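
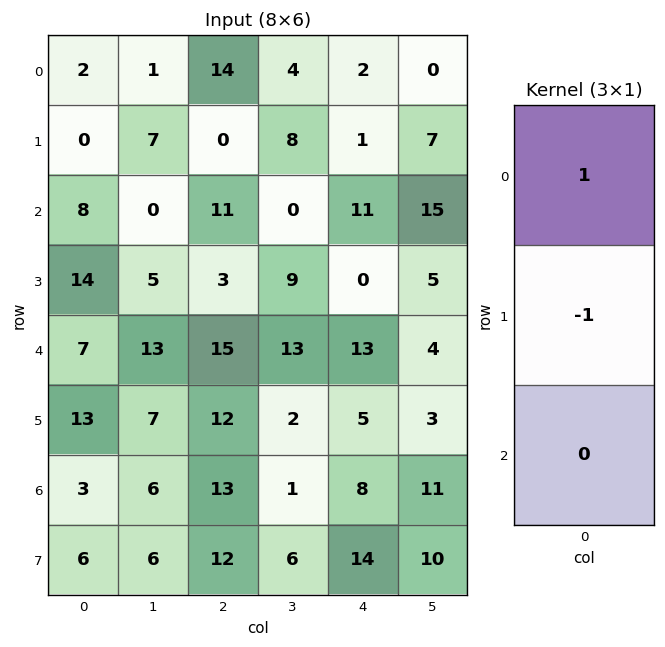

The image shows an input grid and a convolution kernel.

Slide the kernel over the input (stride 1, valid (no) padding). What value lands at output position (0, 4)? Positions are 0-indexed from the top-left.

1

The receptive field on the input at this output position is [2 / 1 / 11]. Elementwise product with the kernel and sum: 2·1 + 1·-1.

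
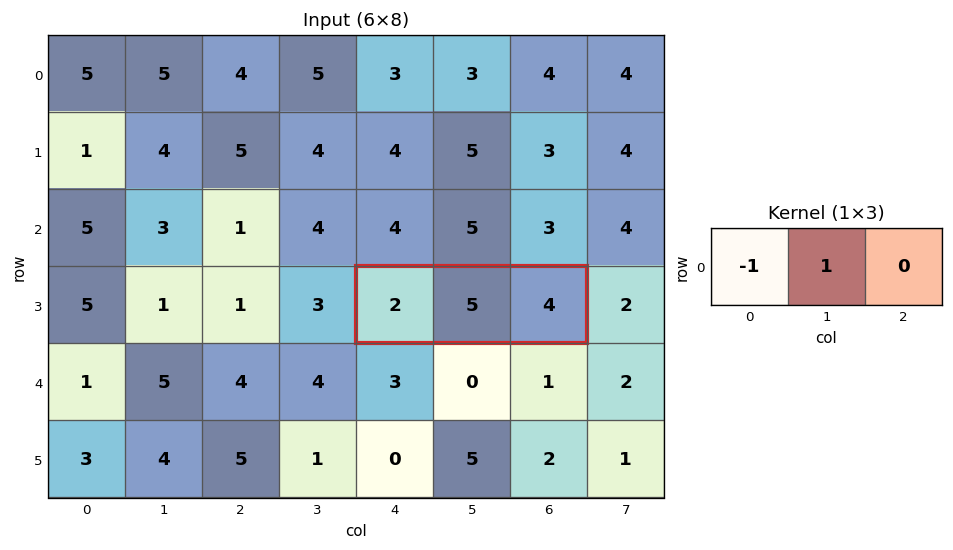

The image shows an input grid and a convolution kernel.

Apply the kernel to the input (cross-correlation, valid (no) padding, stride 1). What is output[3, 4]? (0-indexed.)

3

The receptive field on the input at this output position is [2 5 4]. Elementwise product with the kernel and sum: 2·-1 + 5·1.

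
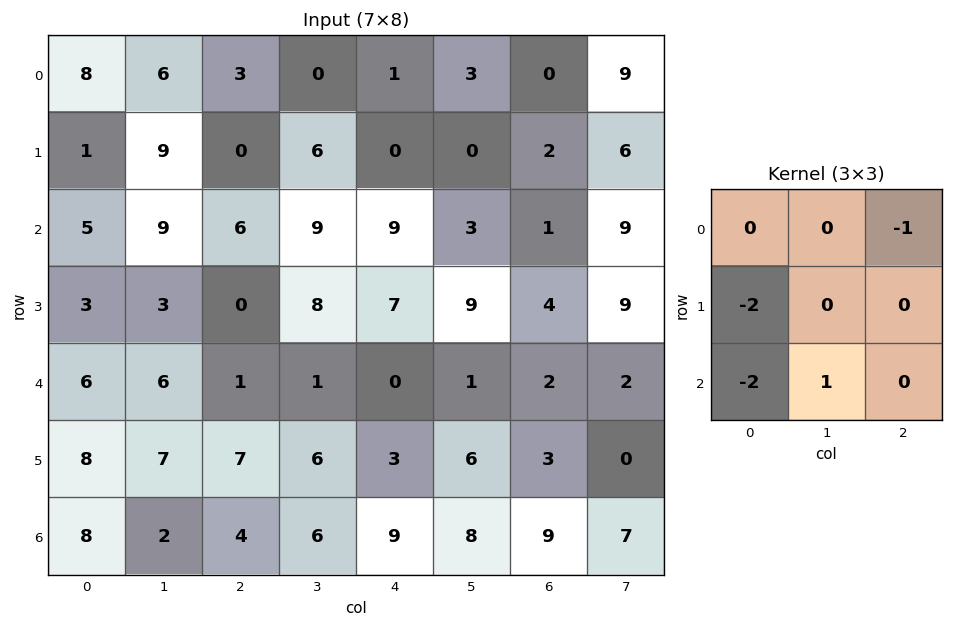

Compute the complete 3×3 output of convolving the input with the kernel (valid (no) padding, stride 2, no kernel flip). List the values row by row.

Output[0,0]: The receptive field on the input at this output position is [8 6 3 / 1 9 0 / 5 9 6]. Elementwise product with the kernel and sum: 3·-1 + 1·-2 + 5·-2 + 9·1.

-6 -4 -15
-18 -10 -14
-31 -16 -18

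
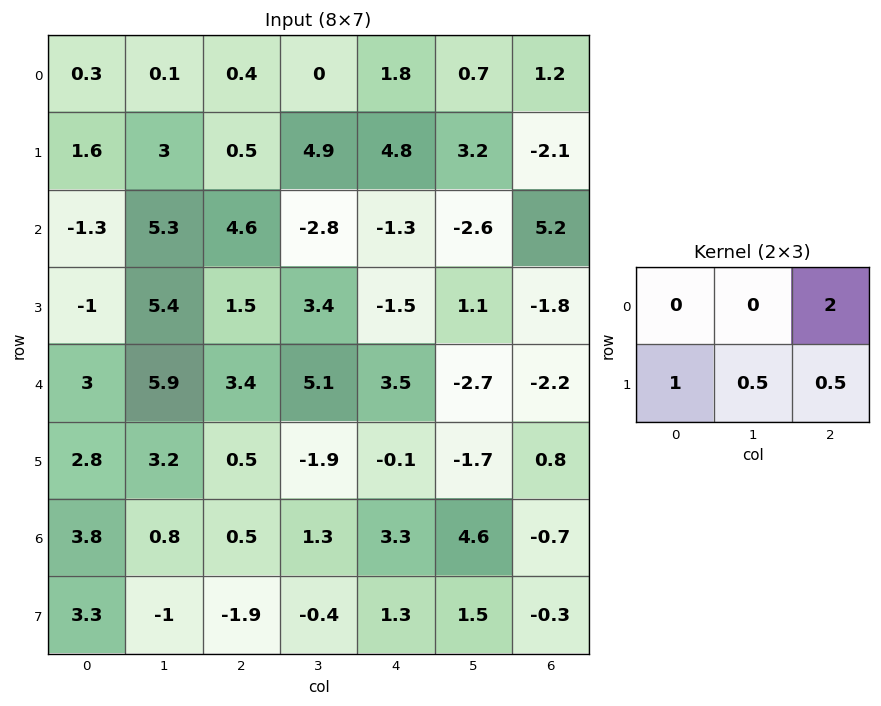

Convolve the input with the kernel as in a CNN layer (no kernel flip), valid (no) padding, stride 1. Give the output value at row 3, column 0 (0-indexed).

10.65

The receptive field on the input at this output position is [-1 5.4 1.5 / 3 5.9 3.4]. Elementwise product with the kernel and sum: 1.5·2 + 3·1 + 5.9·0.5 + 3.4·0.5.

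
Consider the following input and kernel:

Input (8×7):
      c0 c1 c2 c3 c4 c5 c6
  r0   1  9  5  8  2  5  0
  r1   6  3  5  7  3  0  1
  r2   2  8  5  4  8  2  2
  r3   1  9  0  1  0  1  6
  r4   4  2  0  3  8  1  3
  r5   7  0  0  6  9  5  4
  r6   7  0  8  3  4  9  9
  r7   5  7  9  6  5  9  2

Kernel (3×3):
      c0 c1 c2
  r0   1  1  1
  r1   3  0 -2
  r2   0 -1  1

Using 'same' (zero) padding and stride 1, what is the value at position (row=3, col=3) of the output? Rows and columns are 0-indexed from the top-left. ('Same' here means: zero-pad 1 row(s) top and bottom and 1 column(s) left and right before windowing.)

The receptive field on the zero-padded input at this output position is [5 4 8 / 0 1 0 / 0 3 8]. Elementwise product with the kernel and sum: 5·1 + 4·1 + 8·1 + 0·3 + 0·-2 + 3·-1 + 8·1.

22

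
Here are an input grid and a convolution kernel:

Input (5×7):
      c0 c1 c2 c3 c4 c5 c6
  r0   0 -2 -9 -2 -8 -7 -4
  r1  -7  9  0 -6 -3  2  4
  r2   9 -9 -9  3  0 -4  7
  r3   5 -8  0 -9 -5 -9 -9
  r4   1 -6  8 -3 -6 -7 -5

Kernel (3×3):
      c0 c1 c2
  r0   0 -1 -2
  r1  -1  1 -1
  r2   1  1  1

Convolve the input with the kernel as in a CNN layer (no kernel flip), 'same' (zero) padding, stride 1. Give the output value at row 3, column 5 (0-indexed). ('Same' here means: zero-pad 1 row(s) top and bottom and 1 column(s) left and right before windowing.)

-23

The receptive field on the zero-padded input at this output position is [0 -4 7 / -5 -9 -9 / -6 -7 -5]. Elementwise product with the kernel and sum: -4·-1 + 7·-2 + -5·-1 + -9·1 + -9·-1 + -6·1 + -7·1 + -5·1.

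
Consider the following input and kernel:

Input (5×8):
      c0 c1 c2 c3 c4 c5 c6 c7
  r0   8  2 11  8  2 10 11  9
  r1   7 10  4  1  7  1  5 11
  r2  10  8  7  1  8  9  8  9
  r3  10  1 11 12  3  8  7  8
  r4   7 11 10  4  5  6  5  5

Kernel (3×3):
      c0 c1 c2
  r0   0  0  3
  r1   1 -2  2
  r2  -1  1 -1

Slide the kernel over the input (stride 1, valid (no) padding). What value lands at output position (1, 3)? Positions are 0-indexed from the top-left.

-11

The receptive field on the input at this output position is [1 7 1 / 1 8 9 / 12 3 8]. Elementwise product with the kernel and sum: 1·3 + 1·1 + 8·-2 + 9·2 + 12·-1 + 3·1 + 8·-1.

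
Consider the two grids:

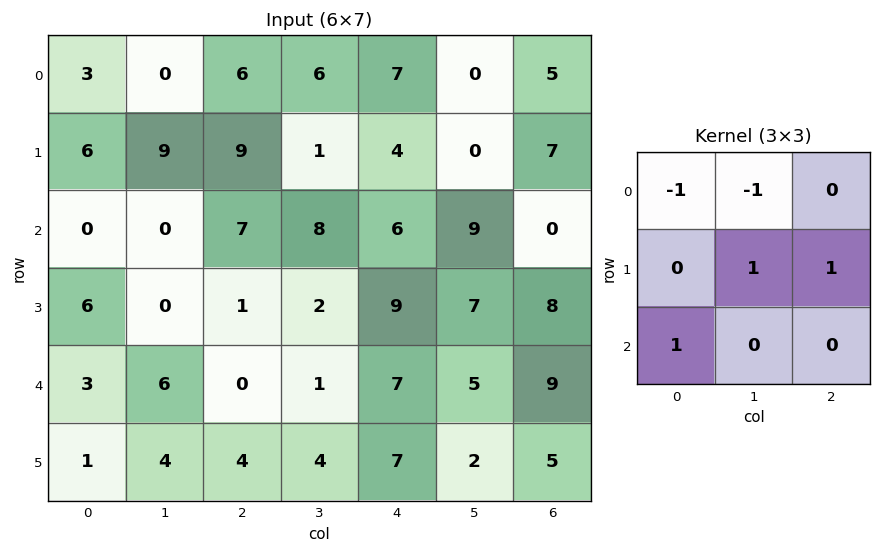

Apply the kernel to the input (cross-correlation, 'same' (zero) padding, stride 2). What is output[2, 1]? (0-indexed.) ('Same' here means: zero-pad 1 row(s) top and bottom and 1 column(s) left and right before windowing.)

4

The receptive field on the zero-padded input at this output position is [0 1 2 / 6 0 1 / 4 4 4]. Elementwise product with the kernel and sum: 0·-1 + 1·-1 + 0·1 + 1·1 + 4·1.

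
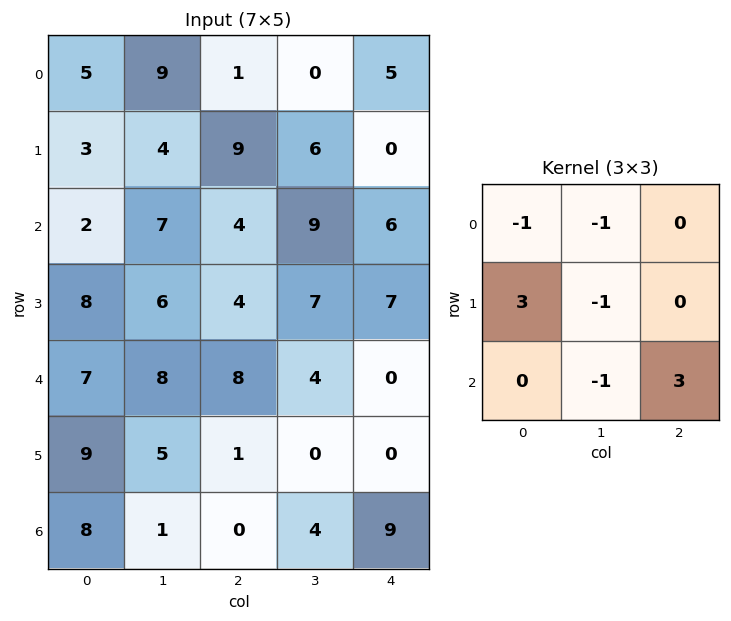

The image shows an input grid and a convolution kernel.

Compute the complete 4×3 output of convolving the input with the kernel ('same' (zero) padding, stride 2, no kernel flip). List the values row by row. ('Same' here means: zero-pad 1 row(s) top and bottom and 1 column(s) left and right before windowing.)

Output[0,0]: The receptive field on the zero-padded input at this output position is [0 0 0 / 0 5 9 / 0 3 4]. Elementwise product with the kernel and sum: 0·-1 + 0·-1 + 0·3 + 5·-1 + 3·-1 + 4·3.
Output[0,1]: The receptive field on the zero-padded input at this output position is [0 0 0 / 9 1 0 / 4 9 6]. Elementwise product with the kernel and sum: 0·-1 + 0·-1 + 9·3 + 1·-1 + 9·-1 + 6·3.

4 35 -5
5 21 8
-9 5 -2
-17 -3 3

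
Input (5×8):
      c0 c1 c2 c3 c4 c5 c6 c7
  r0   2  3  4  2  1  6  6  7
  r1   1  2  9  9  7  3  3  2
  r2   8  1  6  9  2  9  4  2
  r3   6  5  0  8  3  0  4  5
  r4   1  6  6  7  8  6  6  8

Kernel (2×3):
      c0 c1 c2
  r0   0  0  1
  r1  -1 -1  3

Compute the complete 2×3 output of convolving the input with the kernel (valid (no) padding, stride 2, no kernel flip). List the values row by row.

28 4 5
-5 3 13

Output[0,0]: The receptive field on the input at this output position is [2 3 4 / 1 2 9]. Elementwise product with the kernel and sum: 4·1 + 1·-1 + 2·-1 + 9·3.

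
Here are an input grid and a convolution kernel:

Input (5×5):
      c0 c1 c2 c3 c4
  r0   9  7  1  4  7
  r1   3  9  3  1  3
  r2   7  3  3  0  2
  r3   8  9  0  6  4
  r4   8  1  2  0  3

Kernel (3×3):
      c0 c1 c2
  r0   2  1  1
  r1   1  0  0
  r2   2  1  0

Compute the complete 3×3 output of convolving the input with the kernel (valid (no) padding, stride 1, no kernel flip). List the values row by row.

Output[0,0]: The receptive field on the input at this output position is [9 7 1 / 3 9 3 / 7 3 3]. Elementwise product with the kernel and sum: 9·2 + 7·1 + 1·1 + 3·1 + 7·2 + 3·1.
Output[0,1]: The receptive field on the input at this output position is [7 1 4 / 9 3 1 / 3 3 0]. Elementwise product with the kernel and sum: 7·2 + 1·1 + 4·1 + 9·1 + 3·2 + 3·1.

46 37 22
50 43 19
45 22 12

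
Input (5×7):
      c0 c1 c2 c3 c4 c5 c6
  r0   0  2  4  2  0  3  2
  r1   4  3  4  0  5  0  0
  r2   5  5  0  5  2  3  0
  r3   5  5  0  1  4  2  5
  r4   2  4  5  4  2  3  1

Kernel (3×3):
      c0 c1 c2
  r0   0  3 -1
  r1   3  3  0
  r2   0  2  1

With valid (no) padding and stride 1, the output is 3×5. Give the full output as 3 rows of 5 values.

33 36 30 19 28
45 28 16 46 24
58 24 26 25 34

Output[0,0]: The receptive field on the input at this output position is [0 2 4 / 4 3 4 / 5 5 0]. Elementwise product with the kernel and sum: 2·3 + 4·-1 + 4·3 + 3·3 + 5·2 + 0·1.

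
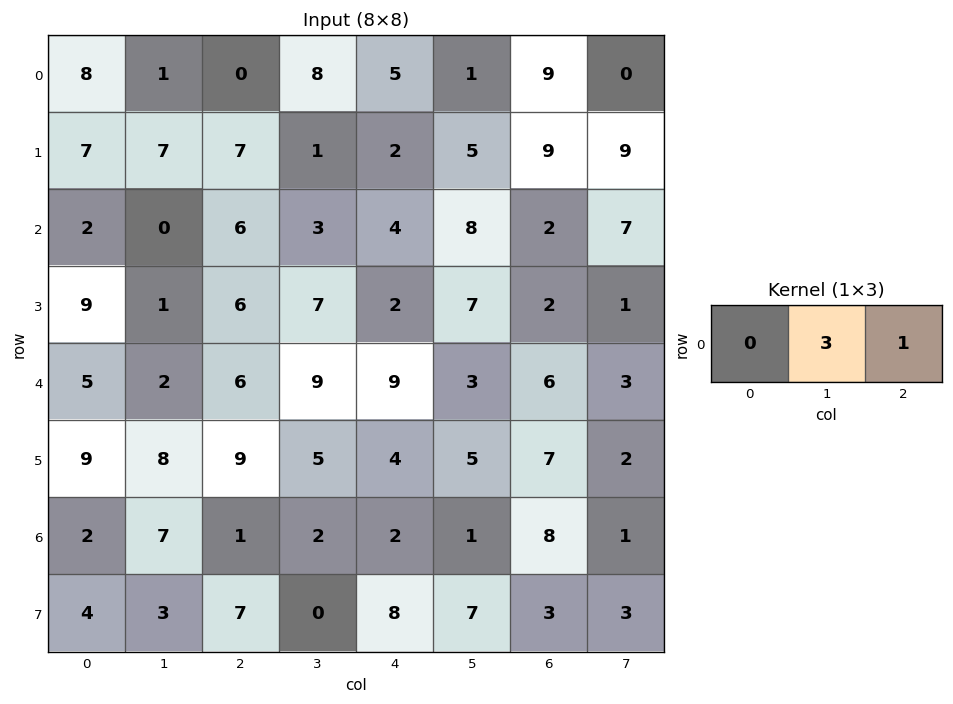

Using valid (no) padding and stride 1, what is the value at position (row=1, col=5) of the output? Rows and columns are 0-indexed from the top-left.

The receptive field on the input at this output position is [5 9 9]. Elementwise product with the kernel and sum: 9·3 + 9·1.

36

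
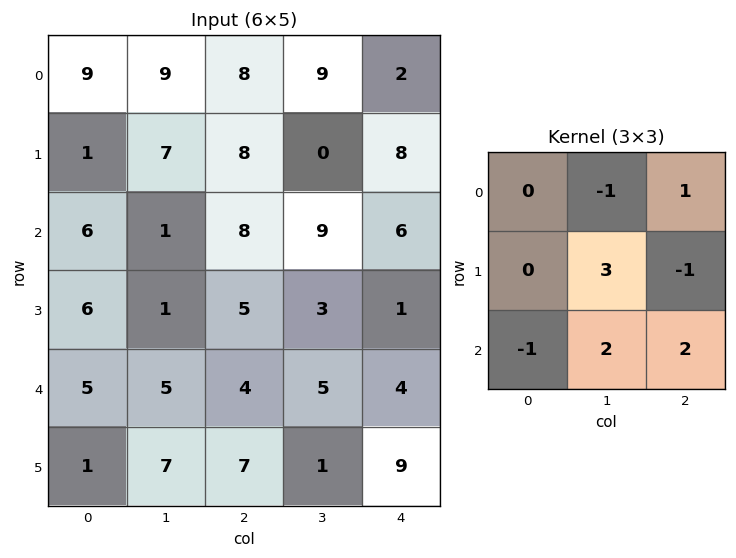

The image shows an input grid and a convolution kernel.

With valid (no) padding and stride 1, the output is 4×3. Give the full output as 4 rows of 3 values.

24 58 7
2 22 32
18 26 19
42 14 22

Output[0,0]: The receptive field on the input at this output position is [9 9 8 / 1 7 8 / 6 1 8]. Elementwise product with the kernel and sum: 9·-1 + 8·1 + 7·3 + 8·-1 + 6·-1 + 1·2 + 8·2.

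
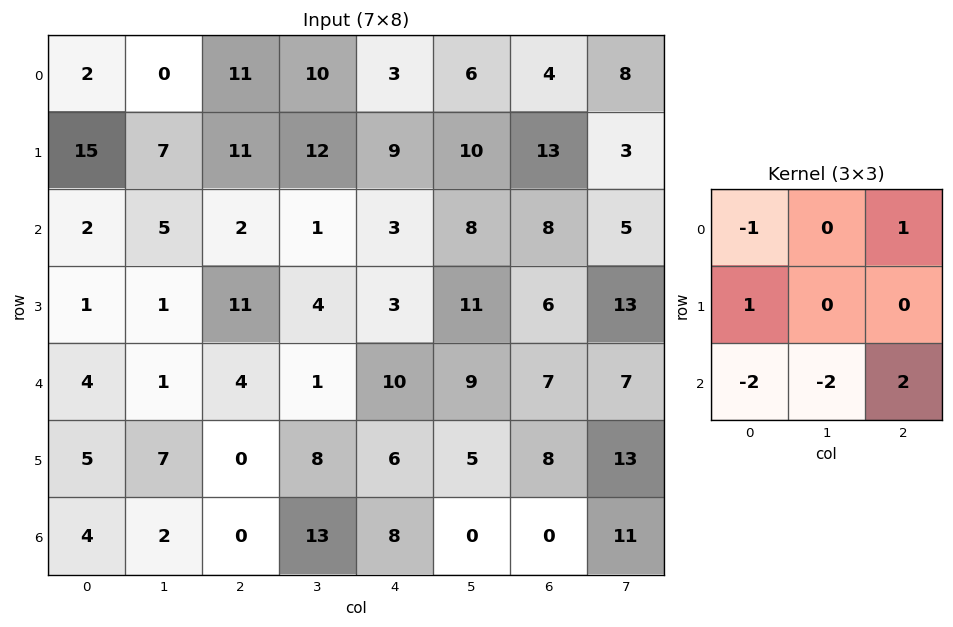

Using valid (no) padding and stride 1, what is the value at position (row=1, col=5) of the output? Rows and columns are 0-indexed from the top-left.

-7

The receptive field on the input at this output position is [10 13 3 / 8 8 5 / 11 6 13]. Elementwise product with the kernel and sum: 10·-1 + 3·1 + 8·1 + 11·-2 + 6·-2 + 13·2.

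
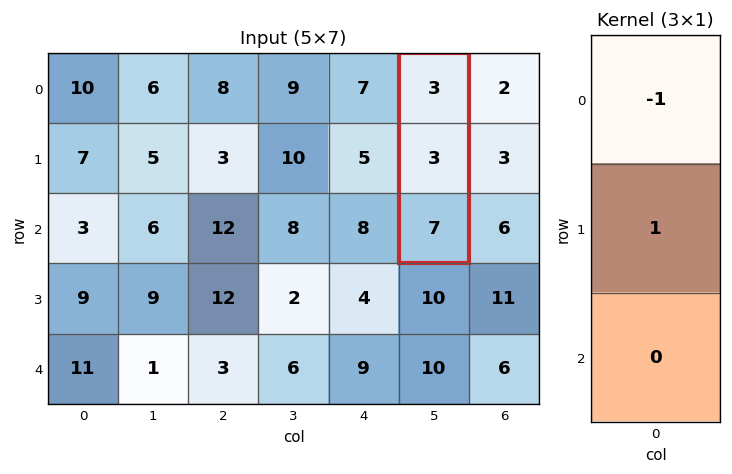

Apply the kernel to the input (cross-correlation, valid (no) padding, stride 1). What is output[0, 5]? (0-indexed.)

0

The receptive field on the input at this output position is [3 / 3 / 7]. Elementwise product with the kernel and sum: 3·-1 + 3·1.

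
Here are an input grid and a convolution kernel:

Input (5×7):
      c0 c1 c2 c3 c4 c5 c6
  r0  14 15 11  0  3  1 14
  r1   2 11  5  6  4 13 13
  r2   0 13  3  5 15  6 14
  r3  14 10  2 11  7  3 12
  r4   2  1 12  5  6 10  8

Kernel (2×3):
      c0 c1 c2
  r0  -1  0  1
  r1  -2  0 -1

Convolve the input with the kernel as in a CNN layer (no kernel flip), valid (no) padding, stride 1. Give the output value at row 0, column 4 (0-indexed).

-10

The receptive field on the input at this output position is [3 1 14 / 4 13 13]. Elementwise product with the kernel and sum: 3·-1 + 14·1 + 4·-2 + 13·-1.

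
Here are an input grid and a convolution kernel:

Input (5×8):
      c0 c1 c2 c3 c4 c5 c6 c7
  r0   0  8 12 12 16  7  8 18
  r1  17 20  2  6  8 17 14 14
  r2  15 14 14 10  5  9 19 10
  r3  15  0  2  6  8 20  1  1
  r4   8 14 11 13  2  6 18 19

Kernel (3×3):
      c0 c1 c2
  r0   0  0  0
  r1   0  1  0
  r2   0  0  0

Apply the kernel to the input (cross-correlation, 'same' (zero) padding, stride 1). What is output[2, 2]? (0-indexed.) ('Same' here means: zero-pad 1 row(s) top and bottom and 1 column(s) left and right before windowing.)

The receptive field on the zero-padded input at this output position is [20 2 6 / 14 14 10 / 0 2 6]. Elementwise product with the kernel and sum: 14·1.

14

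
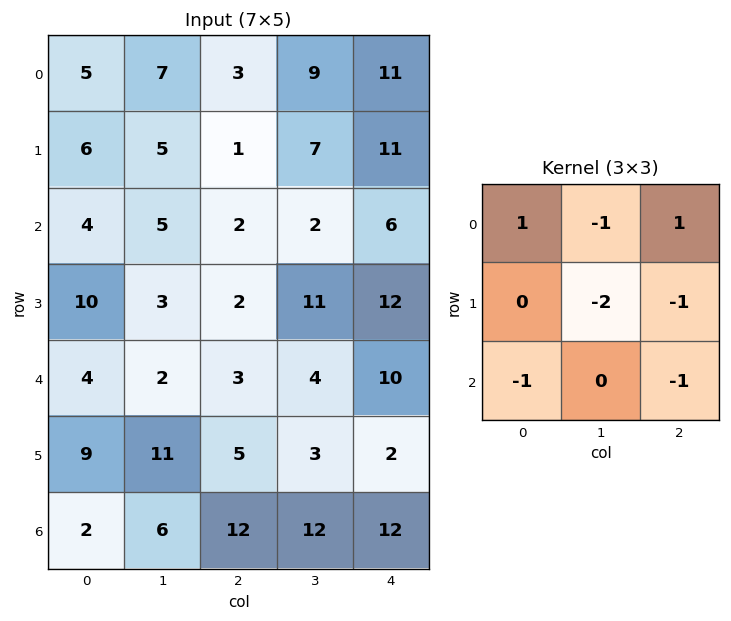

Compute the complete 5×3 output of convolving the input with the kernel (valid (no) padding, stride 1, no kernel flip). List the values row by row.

Output[0,0]: The receptive field on the input at this output position is [5 7 3 / 6 5 1 / 4 5 2]. Elementwise product with the kernel and sum: 5·1 + 7·-1 + 3·1 + 5·-2 + 1·-1 + 4·-1 + 2·-1.

-16 -3 -28
-22 -9 -19
-14 -16 -41
-12 -12 -22
-36 -28 -23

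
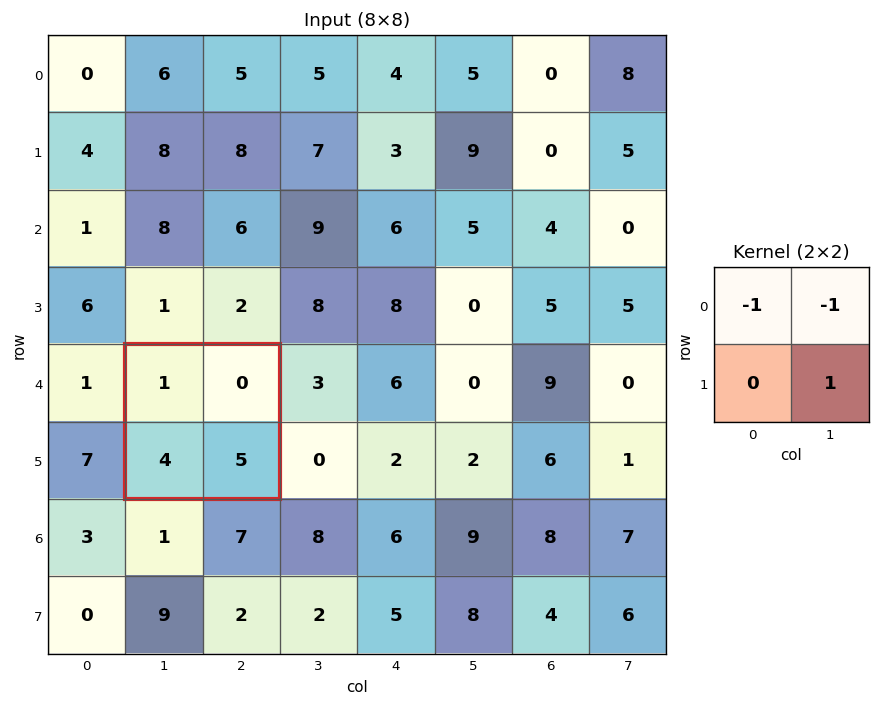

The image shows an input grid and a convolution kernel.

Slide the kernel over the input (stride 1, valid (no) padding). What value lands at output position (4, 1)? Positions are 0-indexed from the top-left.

4

The receptive field on the input at this output position is [1 0 / 4 5]. Elementwise product with the kernel and sum: 1·-1 + 0·-1 + 5·1.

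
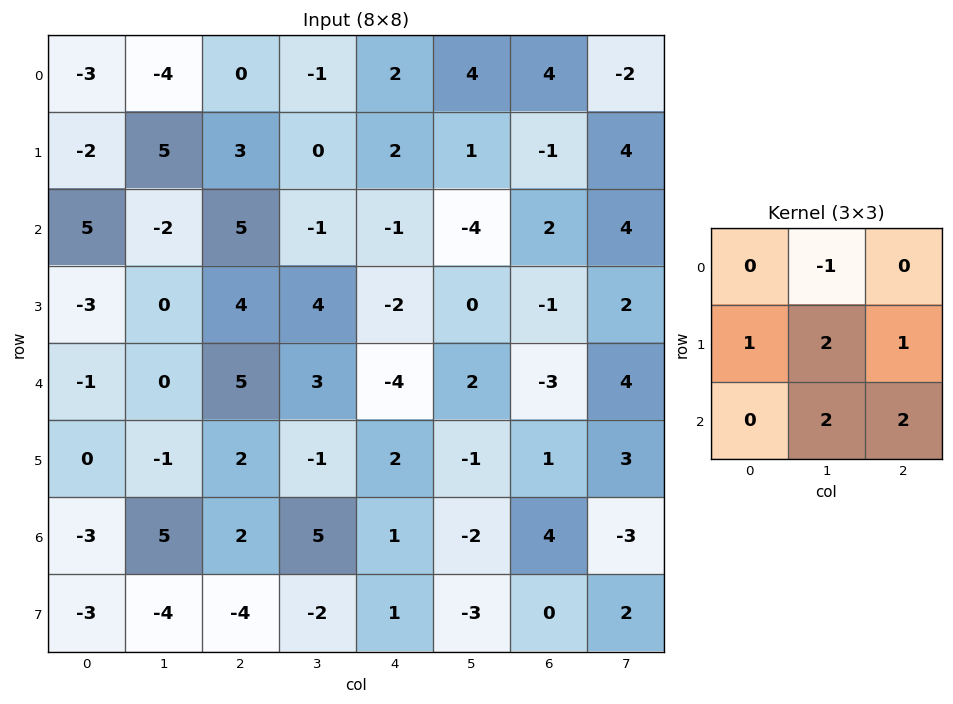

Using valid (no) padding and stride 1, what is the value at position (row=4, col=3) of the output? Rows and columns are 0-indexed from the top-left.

The receptive field on the input at this output position is [3 -4 2 / -1 2 -1 / 5 1 -2]. Elementwise product with the kernel and sum: -4·-1 + -1·1 + 2·2 + -1·1 + 1·2 + -2·2.

4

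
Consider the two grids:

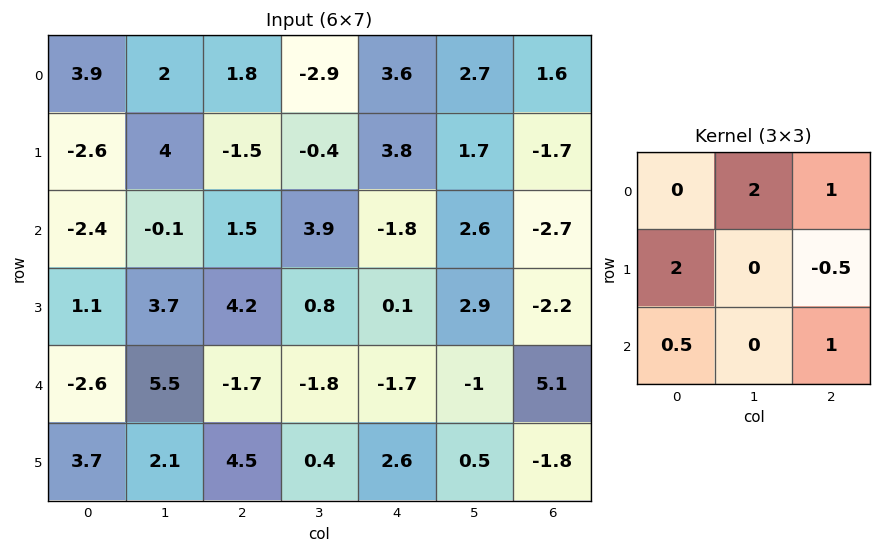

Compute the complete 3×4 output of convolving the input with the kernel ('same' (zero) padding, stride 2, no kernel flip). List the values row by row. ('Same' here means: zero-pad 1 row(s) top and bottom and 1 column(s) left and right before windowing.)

3 7.05 -5.65 6.25
2.55 -2.9 19.1 3.25
5.25 22.55 0.7 -6.15

Output[0,0]: The receptive field on the zero-padded input at this output position is [0 0 0 / 0 3.9 2 / 0 -2.6 4]. Elementwise product with the kernel and sum: 0·2 + 0·1 + 0·2 + 2·-0.5 + 0·0.5 + 4·1.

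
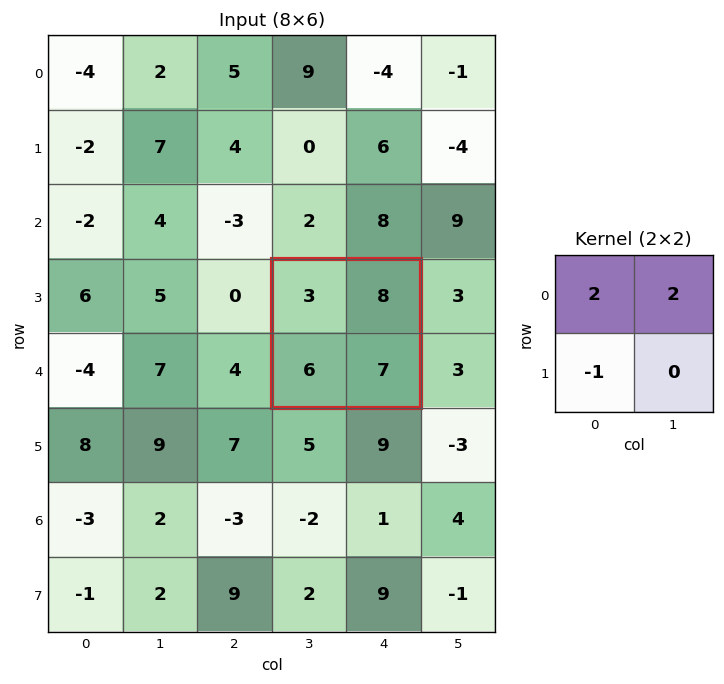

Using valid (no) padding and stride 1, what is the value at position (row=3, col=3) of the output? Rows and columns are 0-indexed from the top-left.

16

The receptive field on the input at this output position is [3 8 / 6 7]. Elementwise product with the kernel and sum: 3·2 + 8·2 + 6·-1.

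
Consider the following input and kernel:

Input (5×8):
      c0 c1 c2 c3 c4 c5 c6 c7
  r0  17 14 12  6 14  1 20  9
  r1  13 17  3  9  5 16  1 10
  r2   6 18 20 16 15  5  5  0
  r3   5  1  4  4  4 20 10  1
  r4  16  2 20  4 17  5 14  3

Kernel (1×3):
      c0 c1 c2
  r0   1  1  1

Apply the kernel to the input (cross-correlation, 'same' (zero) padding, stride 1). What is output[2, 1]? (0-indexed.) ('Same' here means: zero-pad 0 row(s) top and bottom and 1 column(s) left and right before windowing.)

44

The receptive field on the zero-padded input at this output position is [6 18 20]. Elementwise product with the kernel and sum: 6·1 + 18·1 + 20·1.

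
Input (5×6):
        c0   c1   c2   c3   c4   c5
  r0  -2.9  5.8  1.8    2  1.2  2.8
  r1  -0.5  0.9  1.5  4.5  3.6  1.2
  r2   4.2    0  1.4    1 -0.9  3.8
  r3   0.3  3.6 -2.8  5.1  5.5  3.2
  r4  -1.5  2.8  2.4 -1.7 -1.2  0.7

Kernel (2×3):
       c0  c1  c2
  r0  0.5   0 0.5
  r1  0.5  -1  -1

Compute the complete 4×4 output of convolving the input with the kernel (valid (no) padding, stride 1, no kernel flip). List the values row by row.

-3.2 -1.65 -5.85 -0.15
1.2 0.3 3.15 0.45
2.15 0 -11.75 -3.75
-7.2 5.05 5.45 3.8

Output[0,0]: The receptive field on the input at this output position is [-2.9 5.8 1.8 / -0.5 0.9 1.5]. Elementwise product with the kernel and sum: -2.9·0.5 + 1.8·0.5 + -0.5·0.5 + 0.9·-1 + 1.5·-1.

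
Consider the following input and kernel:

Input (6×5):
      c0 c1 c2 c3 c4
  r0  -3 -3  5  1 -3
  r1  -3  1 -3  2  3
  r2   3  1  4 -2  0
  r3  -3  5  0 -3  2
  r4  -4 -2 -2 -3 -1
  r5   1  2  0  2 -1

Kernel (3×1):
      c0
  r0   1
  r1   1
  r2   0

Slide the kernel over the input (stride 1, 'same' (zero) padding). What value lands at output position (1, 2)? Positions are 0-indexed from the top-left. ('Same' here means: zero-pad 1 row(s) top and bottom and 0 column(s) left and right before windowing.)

2

The receptive field on the zero-padded input at this output position is [5 / -3 / 4]. Elementwise product with the kernel and sum: 5·1 + -3·1.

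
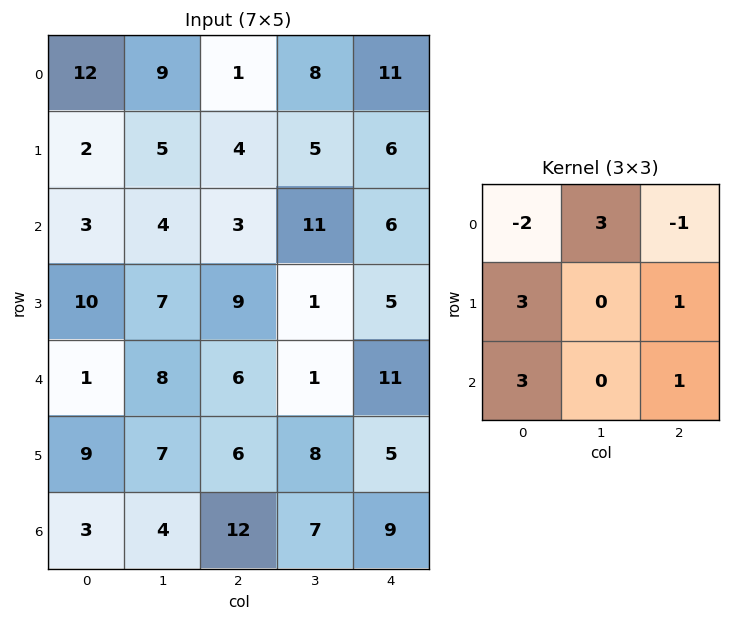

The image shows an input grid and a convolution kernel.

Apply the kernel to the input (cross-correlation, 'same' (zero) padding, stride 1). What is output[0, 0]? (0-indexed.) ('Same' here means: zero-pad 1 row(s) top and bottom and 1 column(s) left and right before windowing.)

14

The receptive field on the zero-padded input at this output position is [0 0 0 / 0 12 9 / 0 2 5]. Elementwise product with the kernel and sum: 0·-2 + 0·3 + 0·-1 + 0·3 + 9·1 + 0·3 + 5·1.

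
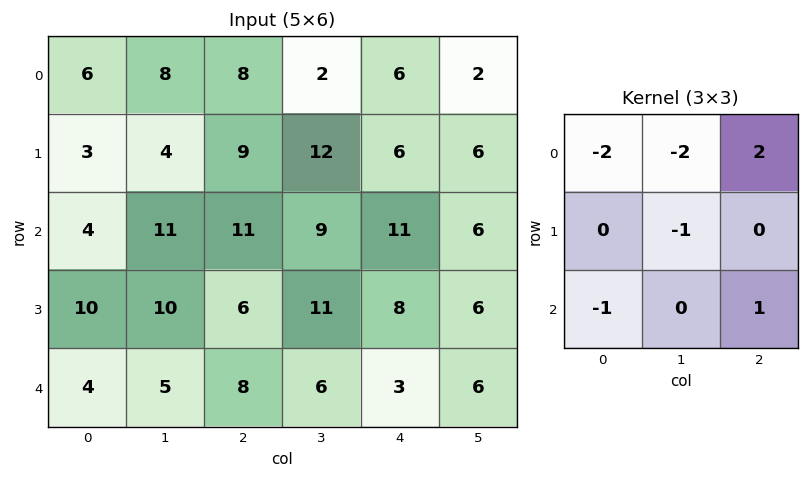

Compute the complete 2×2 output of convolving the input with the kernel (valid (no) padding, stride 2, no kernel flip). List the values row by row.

Output[0,0]: The receptive field on the input at this output position is [6 8 8 / 3 4 9 / 4 11 11]. Elementwise product with the kernel and sum: 6·-2 + 8·-2 + 8·2 + 4·-1 + 4·-1 + 11·1.
Output[0,1]: The receptive field on the input at this output position is [8 2 6 / 9 12 6 / 11 9 11]. Elementwise product with the kernel and sum: 8·-2 + 2·-2 + 6·2 + 12·-1 + 11·-1 + 11·1.

-9 -20
-14 -34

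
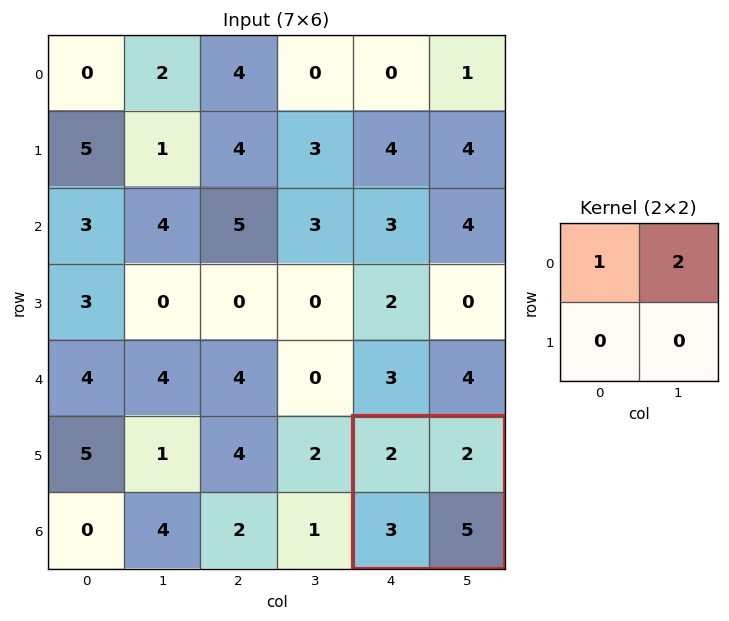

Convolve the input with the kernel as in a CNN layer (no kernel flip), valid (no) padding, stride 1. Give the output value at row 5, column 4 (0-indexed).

6

The receptive field on the input at this output position is [2 2 / 3 5]. Elementwise product with the kernel and sum: 2·1 + 2·2.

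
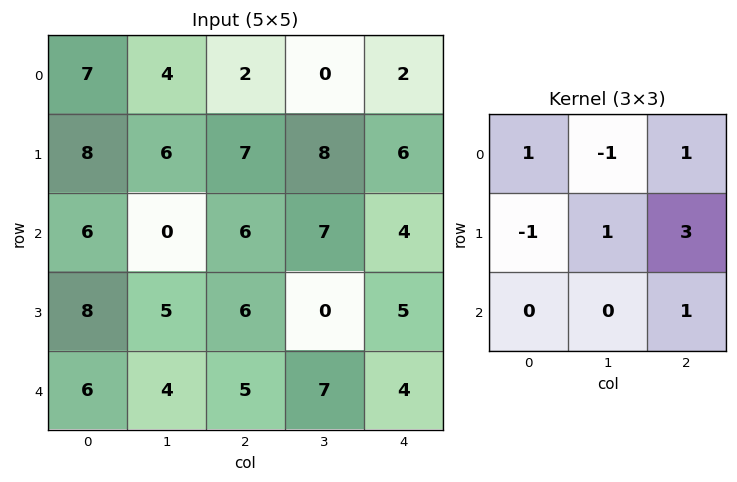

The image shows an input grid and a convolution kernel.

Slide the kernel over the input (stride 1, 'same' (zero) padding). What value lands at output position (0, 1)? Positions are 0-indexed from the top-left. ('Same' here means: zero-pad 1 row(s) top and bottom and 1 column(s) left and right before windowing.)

The receptive field on the zero-padded input at this output position is [0 0 0 / 7 4 2 / 8 6 7]. Elementwise product with the kernel and sum: 0·1 + 0·-1 + 0·1 + 7·-1 + 4·1 + 2·3 + 7·1.

10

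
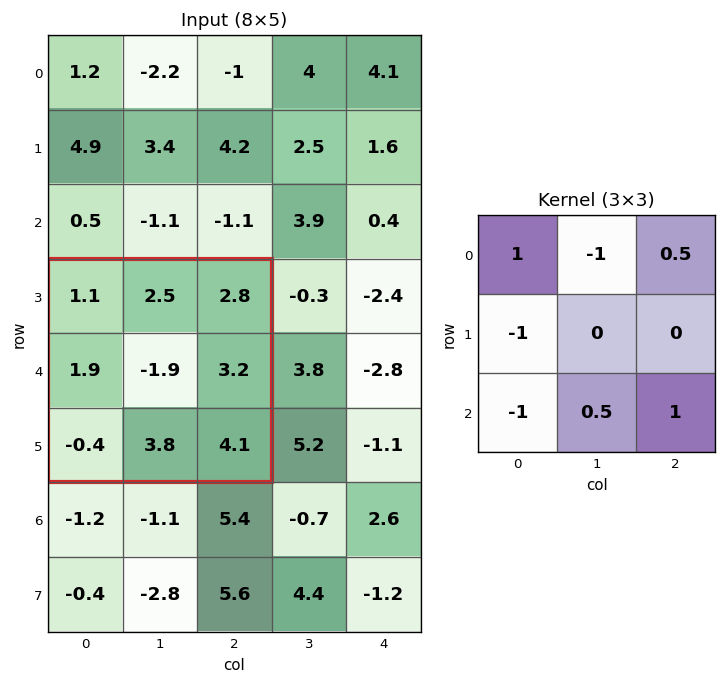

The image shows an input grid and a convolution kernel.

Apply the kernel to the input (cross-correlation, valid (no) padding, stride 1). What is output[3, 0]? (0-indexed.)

4.5

The receptive field on the input at this output position is [1.1 2.5 2.8 / 1.9 -1.9 3.2 / -0.4 3.8 4.1]. Elementwise product with the kernel and sum: 1.1·1 + 2.5·-1 + 2.8·0.5 + 1.9·-1 + -0.4·-1 + 3.8·0.5 + 4.1·1.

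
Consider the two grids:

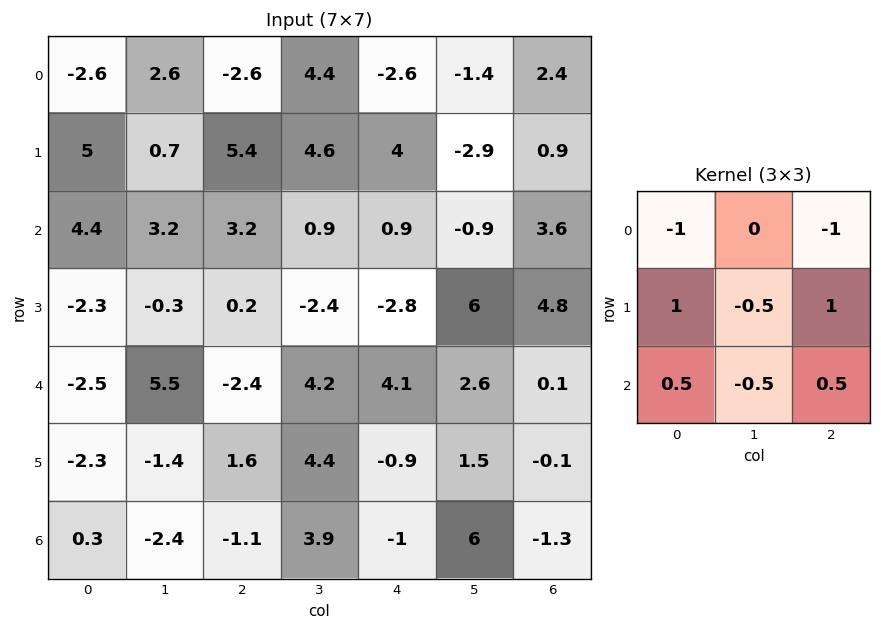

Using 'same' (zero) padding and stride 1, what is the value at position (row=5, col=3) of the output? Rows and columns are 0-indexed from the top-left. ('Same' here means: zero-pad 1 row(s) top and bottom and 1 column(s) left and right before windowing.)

-6.2

The receptive field on the zero-padded input at this output position is [-2.4 4.2 4.1 / 1.6 4.4 -0.9 / -1.1 3.9 -1]. Elementwise product with the kernel and sum: -2.4·-1 + 4.1·-1 + 1.6·1 + 4.4·-0.5 + -0.9·1 + -1.1·0.5 + 3.9·-0.5 + -1·0.5.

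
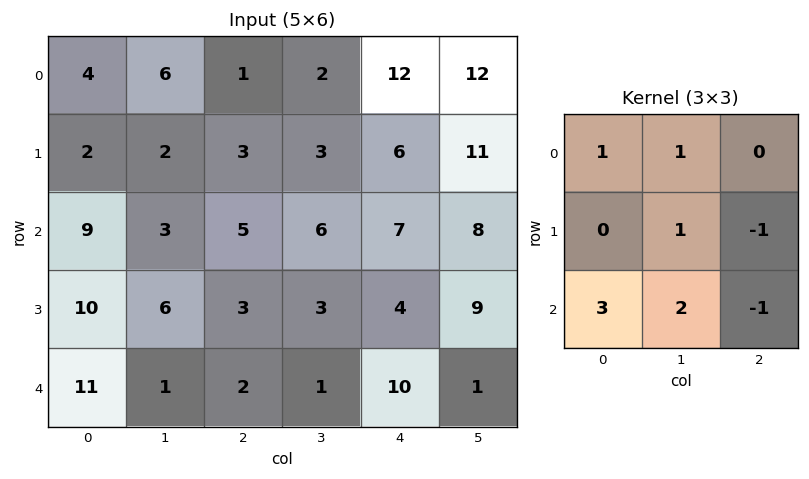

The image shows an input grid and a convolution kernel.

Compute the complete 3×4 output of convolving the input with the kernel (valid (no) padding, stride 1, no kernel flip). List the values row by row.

Output[0,0]: The receptive field on the input at this output position is [4 6 1 / 2 2 3 / 9 3 5]. Elementwise product with the kernel and sum: 4·1 + 6·1 + 2·1 + 3·-1 + 9·3 + 3·2 + 5·-1.

37 20 20 33
41 25 16 16
48 14 8 30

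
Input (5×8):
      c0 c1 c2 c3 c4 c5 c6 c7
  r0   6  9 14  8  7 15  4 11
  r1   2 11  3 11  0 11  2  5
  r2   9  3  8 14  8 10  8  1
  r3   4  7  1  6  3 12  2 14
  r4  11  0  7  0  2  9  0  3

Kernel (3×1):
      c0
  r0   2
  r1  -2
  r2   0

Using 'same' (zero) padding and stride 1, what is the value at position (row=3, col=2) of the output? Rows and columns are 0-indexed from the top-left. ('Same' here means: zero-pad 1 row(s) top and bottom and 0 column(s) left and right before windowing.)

The receptive field on the zero-padded input at this output position is [8 / 1 / 7]. Elementwise product with the kernel and sum: 8·2 + 1·-2.

14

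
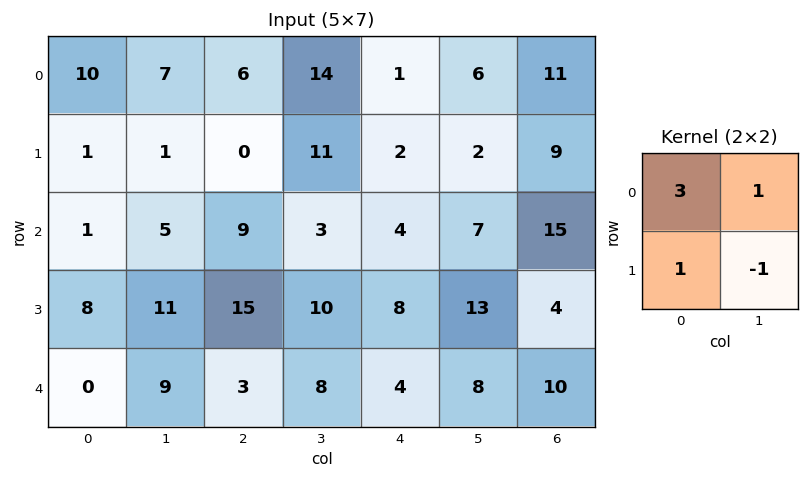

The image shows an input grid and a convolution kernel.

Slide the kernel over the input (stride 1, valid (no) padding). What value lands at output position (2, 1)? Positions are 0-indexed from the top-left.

The receptive field on the input at this output position is [5 9 / 11 15]. Elementwise product with the kernel and sum: 5·3 + 9·1 + 11·1 + 15·-1.

20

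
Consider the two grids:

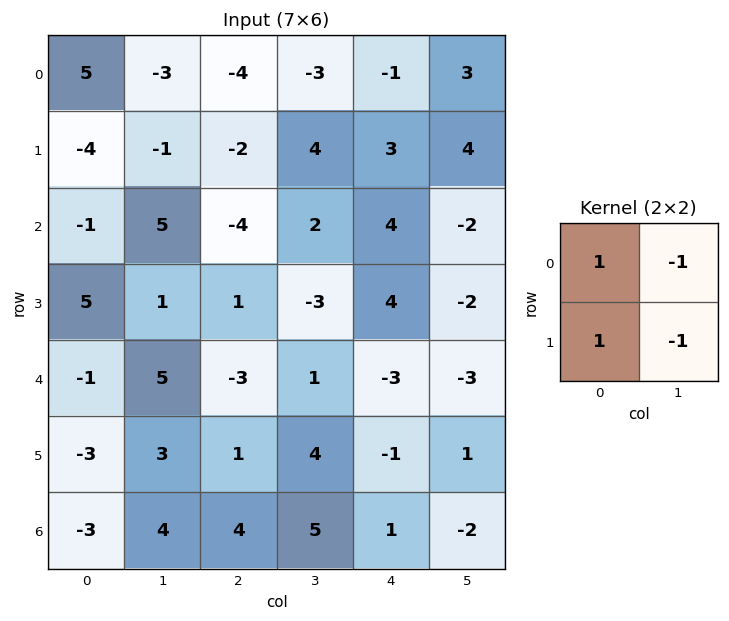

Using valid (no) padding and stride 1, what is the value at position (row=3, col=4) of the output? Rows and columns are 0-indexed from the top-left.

The receptive field on the input at this output position is [4 -2 / -3 -3]. Elementwise product with the kernel and sum: 4·1 + -2·-1 + -3·1 + -3·-1.

6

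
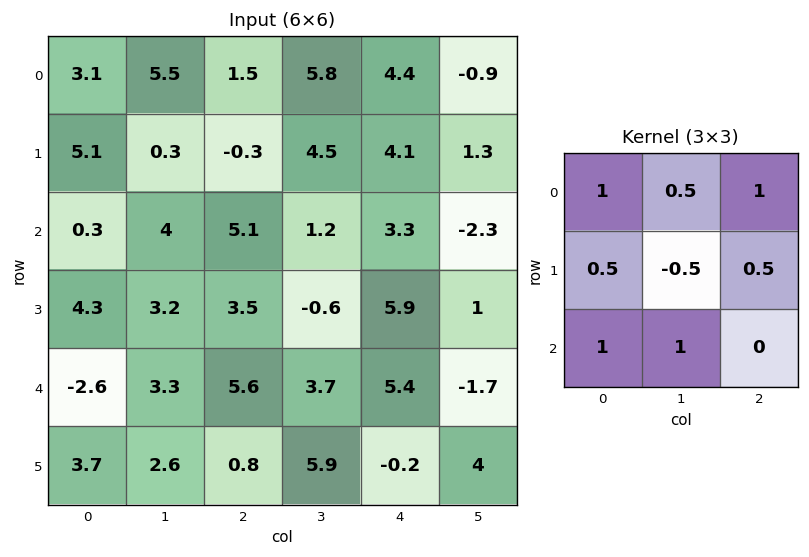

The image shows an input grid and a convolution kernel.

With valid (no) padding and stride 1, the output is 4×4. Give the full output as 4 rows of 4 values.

13.9 23.7 14.75 12.45
13.15 11.4 12.55 10.95
10.4 16.2 23.3 6.9
15.55 8.45 19.45 7.35

Output[0,0]: The receptive field on the input at this output position is [3.1 5.5 1.5 / 5.1 0.3 -0.3 / 0.3 4 5.1]. Elementwise product with the kernel and sum: 3.1·1 + 5.5·0.5 + 1.5·1 + 5.1·0.5 + 0.3·-0.5 + -0.3·0.5 + 0.3·1 + 4·1.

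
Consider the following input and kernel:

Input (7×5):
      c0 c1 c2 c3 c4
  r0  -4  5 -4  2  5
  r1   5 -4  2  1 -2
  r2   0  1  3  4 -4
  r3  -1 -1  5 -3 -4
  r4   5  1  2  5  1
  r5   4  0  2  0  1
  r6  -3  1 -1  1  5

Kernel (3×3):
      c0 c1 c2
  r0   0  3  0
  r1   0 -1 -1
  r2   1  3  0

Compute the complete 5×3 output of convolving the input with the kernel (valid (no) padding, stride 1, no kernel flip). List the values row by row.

Output[0,0]: The receptive field on the input at this output position is [-4 5 -4 / 5 -4 2 / 0 1 3]. Elementwise product with the kernel and sum: 5·3 + -4·-1 + 2·-1 + 0·1 + 1·3.

20 -5 22
-20 13 -1
7 14 36
-2 14 -13
1 2 16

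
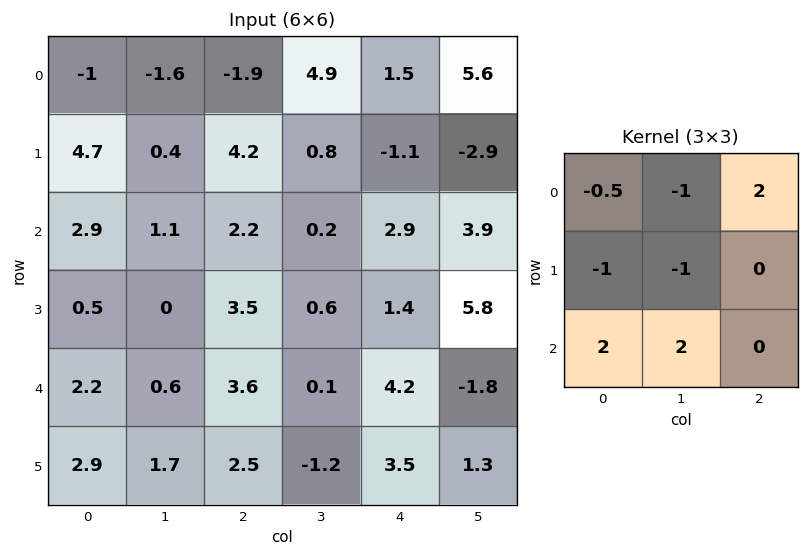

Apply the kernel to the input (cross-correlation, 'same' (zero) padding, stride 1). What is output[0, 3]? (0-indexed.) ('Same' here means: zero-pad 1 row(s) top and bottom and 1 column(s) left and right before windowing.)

7

The receptive field on the zero-padded input at this output position is [0 0 0 / -1.9 4.9 1.5 / 4.2 0.8 -1.1]. Elementwise product with the kernel and sum: 0·-0.5 + 0·-1 + 0·2 + -1.9·-1 + 4.9·-1 + 4.2·2 + 0.8·2.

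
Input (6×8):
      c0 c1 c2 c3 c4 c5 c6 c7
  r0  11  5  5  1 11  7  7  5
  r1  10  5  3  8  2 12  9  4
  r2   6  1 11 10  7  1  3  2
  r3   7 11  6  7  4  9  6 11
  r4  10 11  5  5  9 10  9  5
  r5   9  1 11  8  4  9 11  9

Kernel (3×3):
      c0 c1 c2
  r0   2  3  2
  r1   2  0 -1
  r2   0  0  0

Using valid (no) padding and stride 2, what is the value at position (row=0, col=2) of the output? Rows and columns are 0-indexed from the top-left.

The receptive field on the input at this output position is [11 7 7 / 2 12 9 / 7 1 3]. Elementwise product with the kernel and sum: 11·2 + 7·3 + 7·2 + 2·2 + 9·-1.

52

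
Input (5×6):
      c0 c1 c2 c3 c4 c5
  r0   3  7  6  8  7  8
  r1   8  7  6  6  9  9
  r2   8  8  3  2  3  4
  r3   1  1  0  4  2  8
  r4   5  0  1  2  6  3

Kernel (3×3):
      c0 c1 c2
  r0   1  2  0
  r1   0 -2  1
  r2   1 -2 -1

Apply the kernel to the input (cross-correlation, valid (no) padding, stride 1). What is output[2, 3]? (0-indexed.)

-1

The receptive field on the input at this output position is [2 3 4 / 4 2 8 / 2 6 3]. Elementwise product with the kernel and sum: 2·1 + 3·2 + 2·-2 + 8·1 + 2·1 + 6·-2 + 3·-1.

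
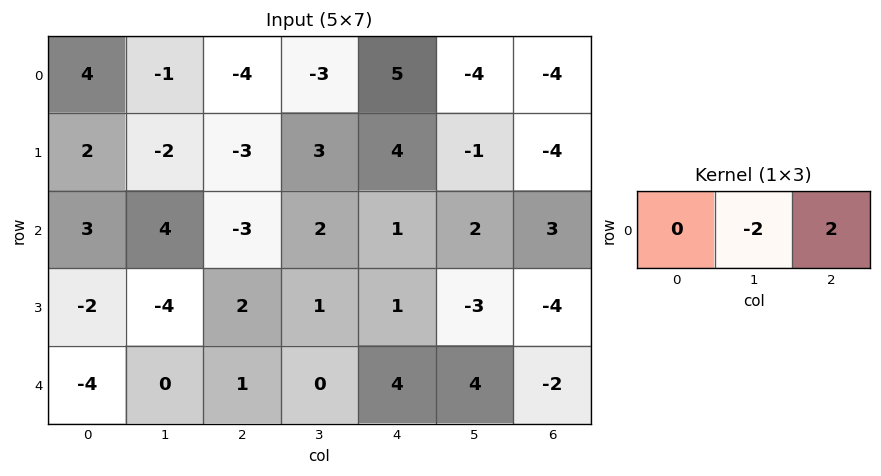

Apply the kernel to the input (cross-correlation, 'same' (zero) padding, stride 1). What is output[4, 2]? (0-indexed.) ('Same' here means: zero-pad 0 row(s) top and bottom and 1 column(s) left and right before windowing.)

-2

The receptive field on the zero-padded input at this output position is [0 1 0]. Elementwise product with the kernel and sum: 1·-2 + 0·2.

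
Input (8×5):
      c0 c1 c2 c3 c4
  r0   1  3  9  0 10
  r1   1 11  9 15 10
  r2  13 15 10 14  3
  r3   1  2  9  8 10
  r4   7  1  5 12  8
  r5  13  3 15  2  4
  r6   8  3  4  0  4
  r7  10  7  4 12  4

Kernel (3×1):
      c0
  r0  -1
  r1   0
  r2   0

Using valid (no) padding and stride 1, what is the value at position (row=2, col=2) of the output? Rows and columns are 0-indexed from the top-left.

The receptive field on the input at this output position is [10 / 9 / 5]. Elementwise product with the kernel and sum: 10·-1.

-10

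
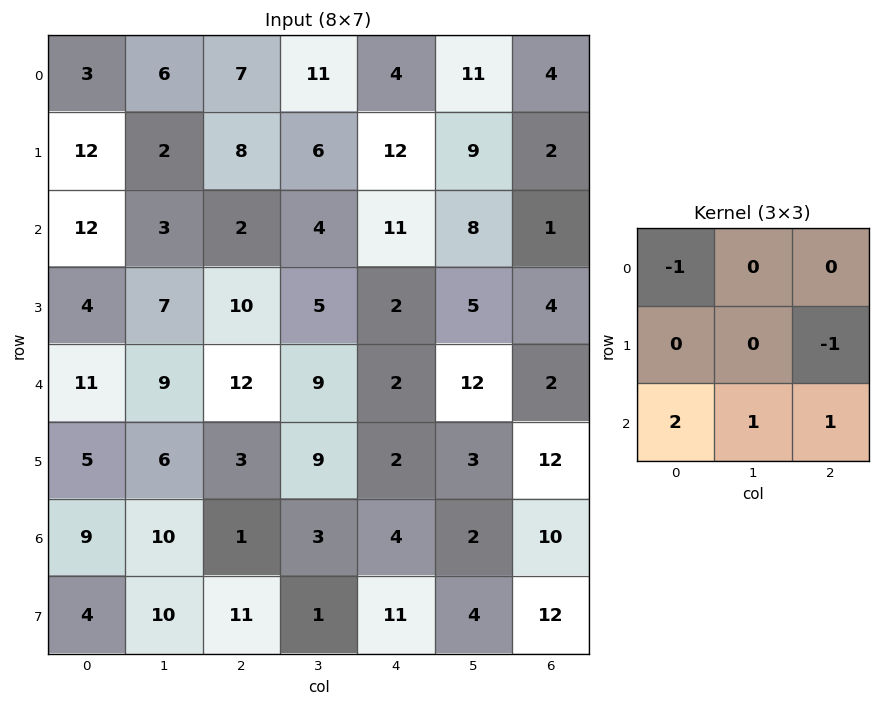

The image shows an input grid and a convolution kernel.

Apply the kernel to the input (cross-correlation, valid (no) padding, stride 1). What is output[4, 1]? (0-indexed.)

6

The receptive field on the input at this output position is [9 12 9 / 6 3 9 / 10 1 3]. Elementwise product with the kernel and sum: 9·-1 + 9·-1 + 10·2 + 1·1 + 3·1.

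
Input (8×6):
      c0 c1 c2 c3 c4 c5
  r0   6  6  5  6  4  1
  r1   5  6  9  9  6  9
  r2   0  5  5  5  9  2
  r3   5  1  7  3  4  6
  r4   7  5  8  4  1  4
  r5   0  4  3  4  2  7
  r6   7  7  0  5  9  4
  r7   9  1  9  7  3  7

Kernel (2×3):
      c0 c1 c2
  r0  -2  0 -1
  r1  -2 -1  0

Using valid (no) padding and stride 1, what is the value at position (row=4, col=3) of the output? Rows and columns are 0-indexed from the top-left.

The receptive field on the input at this output position is [4 1 4 / 4 2 7]. Elementwise product with the kernel and sum: 4·-2 + 4·-1 + 4·-2 + 2·-1.

-22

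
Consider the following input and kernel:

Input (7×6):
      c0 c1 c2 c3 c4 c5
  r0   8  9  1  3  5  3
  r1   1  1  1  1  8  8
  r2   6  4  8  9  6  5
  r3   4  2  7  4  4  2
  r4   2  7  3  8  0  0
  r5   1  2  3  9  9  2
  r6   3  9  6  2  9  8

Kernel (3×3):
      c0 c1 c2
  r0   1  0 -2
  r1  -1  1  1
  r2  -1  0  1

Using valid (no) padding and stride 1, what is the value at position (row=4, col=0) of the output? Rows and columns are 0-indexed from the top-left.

The receptive field on the input at this output position is [2 7 3 / 1 2 3 / 3 9 6]. Elementwise product with the kernel and sum: 2·1 + 3·-2 + 1·-1 + 2·1 + 3·1 + 3·-1 + 6·1.

3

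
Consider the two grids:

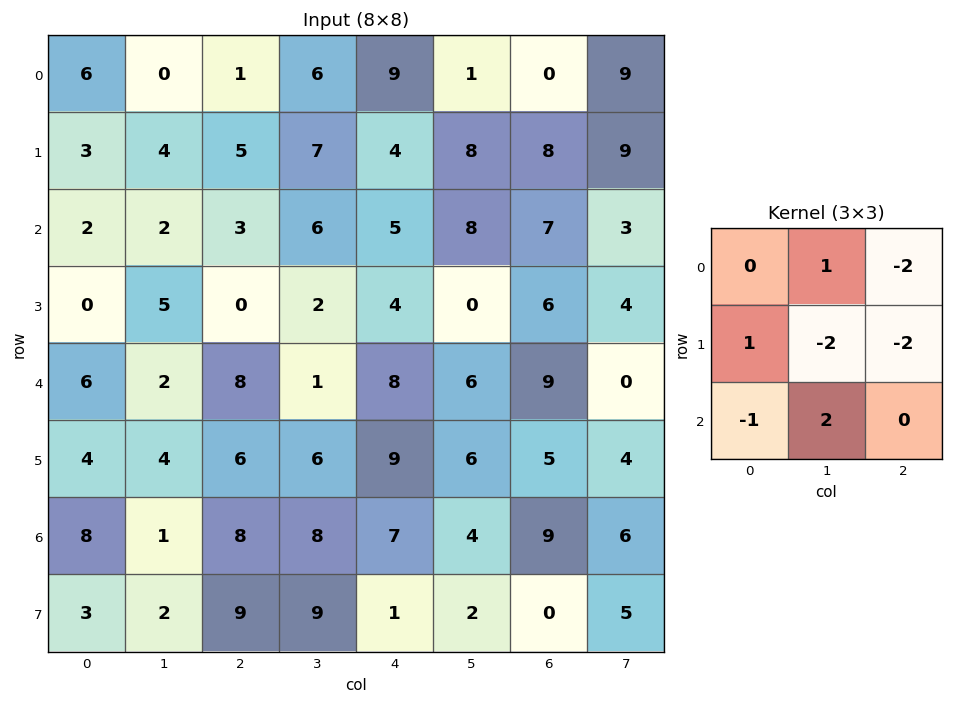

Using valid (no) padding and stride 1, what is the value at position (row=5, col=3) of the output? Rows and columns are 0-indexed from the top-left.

-24

The receptive field on the input at this output position is [6 9 6 / 8 7 4 / 9 1 2]. Elementwise product with the kernel and sum: 9·1 + 6·-2 + 8·1 + 7·-2 + 4·-2 + 9·-1 + 1·2.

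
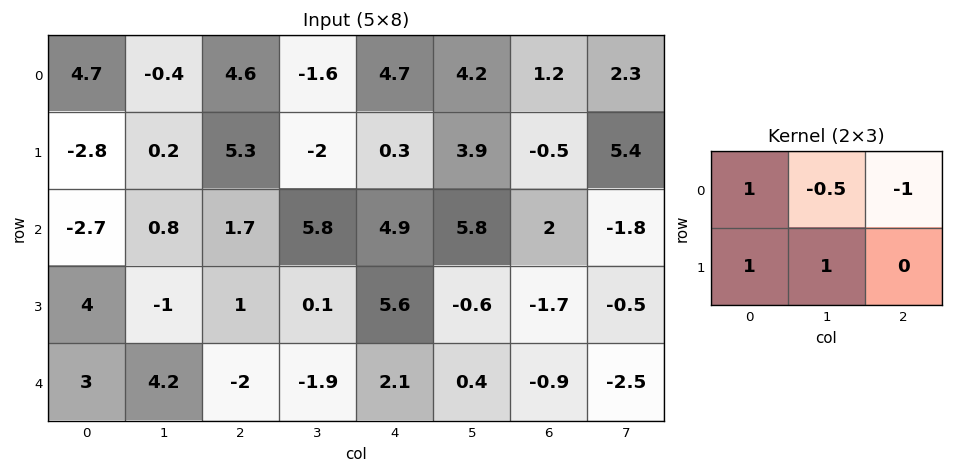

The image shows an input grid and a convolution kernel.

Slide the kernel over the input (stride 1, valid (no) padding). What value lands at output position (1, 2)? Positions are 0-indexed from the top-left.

The receptive field on the input at this output position is [5.3 -2 0.3 / 1.7 5.8 4.9]. Elementwise product with the kernel and sum: 5.3·1 + -2·-0.5 + 0.3·-1 + 1.7·1 + 5.8·1.

13.5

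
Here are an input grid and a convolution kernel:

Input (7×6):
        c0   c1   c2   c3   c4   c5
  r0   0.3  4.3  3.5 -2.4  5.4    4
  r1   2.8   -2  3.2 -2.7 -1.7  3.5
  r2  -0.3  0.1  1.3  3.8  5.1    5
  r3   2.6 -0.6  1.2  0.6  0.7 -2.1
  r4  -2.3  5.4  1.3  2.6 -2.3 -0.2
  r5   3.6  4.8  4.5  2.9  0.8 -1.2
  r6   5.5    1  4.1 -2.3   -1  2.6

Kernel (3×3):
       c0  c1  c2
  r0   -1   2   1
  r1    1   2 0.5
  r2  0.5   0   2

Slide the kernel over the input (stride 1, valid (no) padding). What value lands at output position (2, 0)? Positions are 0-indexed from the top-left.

The receptive field on the input at this output position is [-0.3 0.1 1.3 / 2.6 -0.6 1.2 / -2.3 5.4 1.3]. Elementwise product with the kernel and sum: -0.3·-1 + 0.1·2 + 1.3·1 + 2.6·1 + -0.6·2 + 1.2·0.5 + -2.3·0.5 + 1.3·2.

5.25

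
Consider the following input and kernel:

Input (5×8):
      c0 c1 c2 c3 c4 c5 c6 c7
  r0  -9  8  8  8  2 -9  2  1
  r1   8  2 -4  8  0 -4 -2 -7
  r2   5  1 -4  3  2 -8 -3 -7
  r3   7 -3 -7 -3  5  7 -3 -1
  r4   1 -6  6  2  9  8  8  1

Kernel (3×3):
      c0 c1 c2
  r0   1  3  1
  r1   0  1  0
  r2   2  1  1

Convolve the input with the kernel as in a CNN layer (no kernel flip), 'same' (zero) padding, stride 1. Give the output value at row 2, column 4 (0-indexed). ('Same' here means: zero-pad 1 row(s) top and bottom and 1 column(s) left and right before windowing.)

12

The receptive field on the zero-padded input at this output position is [8 0 -4 / 3 2 -8 / -3 5 7]. Elementwise product with the kernel and sum: 8·1 + 0·3 + -4·1 + 2·1 + -3·2 + 5·1 + 7·1.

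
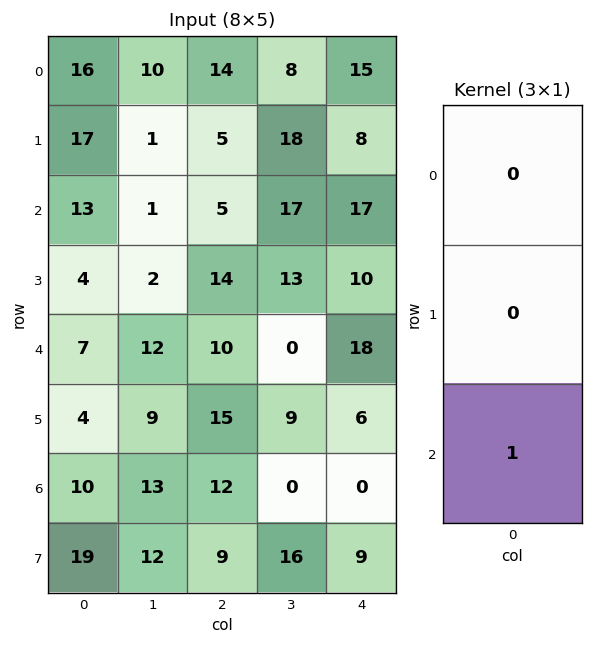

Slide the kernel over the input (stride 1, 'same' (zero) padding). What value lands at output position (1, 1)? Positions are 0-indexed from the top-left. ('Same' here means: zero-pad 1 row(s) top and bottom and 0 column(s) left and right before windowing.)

The receptive field on the zero-padded input at this output position is [10 / 1 / 1]. Elementwise product with the kernel and sum: 1·1.

1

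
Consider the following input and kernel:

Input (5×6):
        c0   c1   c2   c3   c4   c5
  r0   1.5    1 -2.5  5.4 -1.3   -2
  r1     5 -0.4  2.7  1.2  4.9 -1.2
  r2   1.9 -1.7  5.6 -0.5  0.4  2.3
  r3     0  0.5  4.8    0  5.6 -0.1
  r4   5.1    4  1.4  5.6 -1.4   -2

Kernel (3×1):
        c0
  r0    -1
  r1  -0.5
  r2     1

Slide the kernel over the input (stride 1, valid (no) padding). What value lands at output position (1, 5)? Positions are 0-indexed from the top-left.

-0.05

The receptive field on the input at this output position is [-1.2 / 2.3 / -0.1]. Elementwise product with the kernel and sum: -1.2·-1 + 2.3·-0.5 + -0.1·1.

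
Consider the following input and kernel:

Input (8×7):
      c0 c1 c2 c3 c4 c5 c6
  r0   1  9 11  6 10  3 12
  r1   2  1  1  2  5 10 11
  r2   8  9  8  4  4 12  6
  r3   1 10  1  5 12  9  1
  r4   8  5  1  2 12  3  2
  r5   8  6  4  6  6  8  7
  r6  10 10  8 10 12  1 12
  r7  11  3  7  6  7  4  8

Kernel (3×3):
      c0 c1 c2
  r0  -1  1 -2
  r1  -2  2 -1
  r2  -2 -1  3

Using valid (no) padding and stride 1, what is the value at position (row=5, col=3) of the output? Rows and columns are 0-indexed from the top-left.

-20

The receptive field on the input at this output position is [6 6 8 / 10 12 1 / 6 7 4]. Elementwise product with the kernel and sum: 6·-1 + 6·1 + 8·-2 + 10·-2 + 12·2 + 1·-1 + 6·-2 + 7·-1 + 4·3.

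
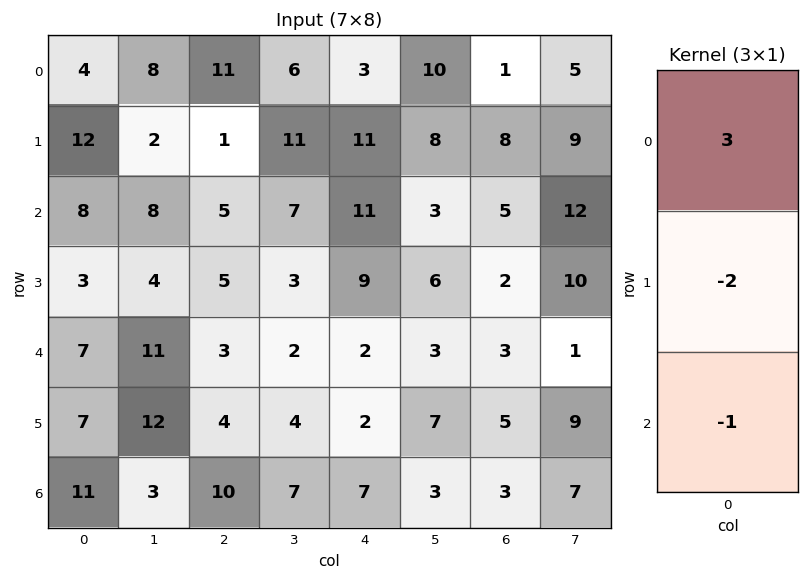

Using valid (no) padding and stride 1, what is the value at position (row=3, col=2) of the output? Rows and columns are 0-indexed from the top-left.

5

The receptive field on the input at this output position is [5 / 3 / 4]. Elementwise product with the kernel and sum: 5·3 + 3·-2 + 4·-1.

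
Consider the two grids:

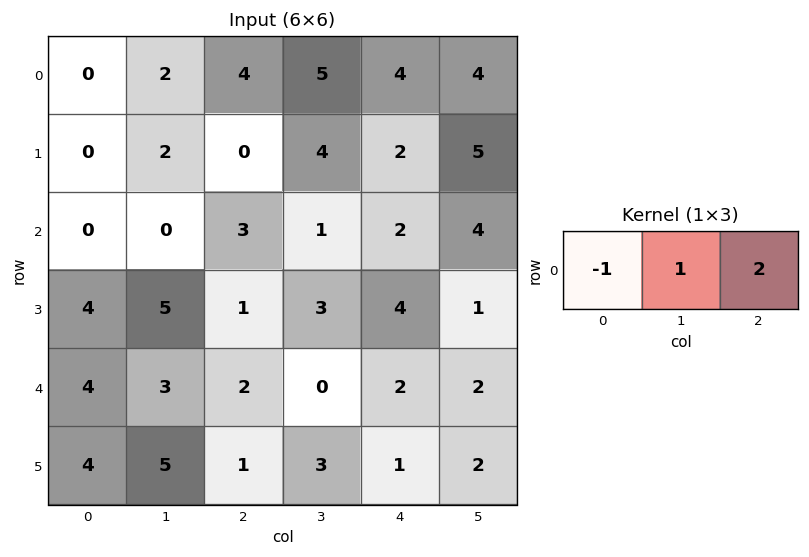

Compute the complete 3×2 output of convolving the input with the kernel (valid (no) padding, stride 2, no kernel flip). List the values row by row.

Output[0,0]: The receptive field on the input at this output position is [0 2 4]. Elementwise product with the kernel and sum: 0·-1 + 2·1 + 4·2.
Output[0,1]: The receptive field on the input at this output position is [4 5 4]. Elementwise product with the kernel and sum: 4·-1 + 5·1 + 4·2.

10 9
6 2
3 2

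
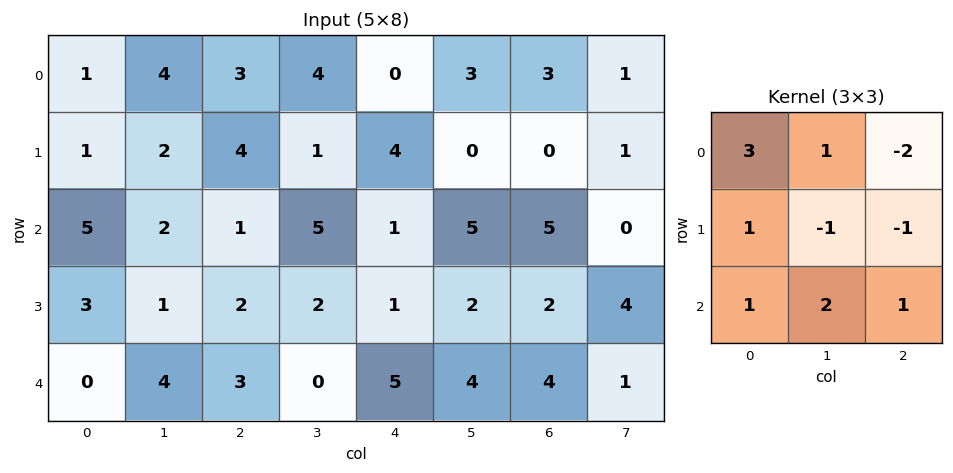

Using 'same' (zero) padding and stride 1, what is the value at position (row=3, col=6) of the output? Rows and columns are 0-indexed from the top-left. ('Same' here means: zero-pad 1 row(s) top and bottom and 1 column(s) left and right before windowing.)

The receptive field on the zero-padded input at this output position is [5 5 0 / 2 2 4 / 4 4 1]. Elementwise product with the kernel and sum: 5·3 + 5·1 + 0·-2 + 2·1 + 2·-1 + 4·-1 + 4·1 + 4·2 + 1·1.

29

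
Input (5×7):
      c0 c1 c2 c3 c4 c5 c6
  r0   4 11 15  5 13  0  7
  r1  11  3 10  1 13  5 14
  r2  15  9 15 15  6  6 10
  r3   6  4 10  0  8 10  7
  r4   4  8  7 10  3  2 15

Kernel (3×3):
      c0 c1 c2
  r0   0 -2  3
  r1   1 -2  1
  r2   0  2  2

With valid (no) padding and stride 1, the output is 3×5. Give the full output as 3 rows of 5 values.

86 29 92 -22 70
64 -3 44 34 70
65 33 32 10 47

Output[0,0]: The receptive field on the input at this output position is [4 11 15 / 11 3 10 / 15 9 15]. Elementwise product with the kernel and sum: 11·-2 + 15·3 + 11·1 + 3·-2 + 10·1 + 9·2 + 15·2.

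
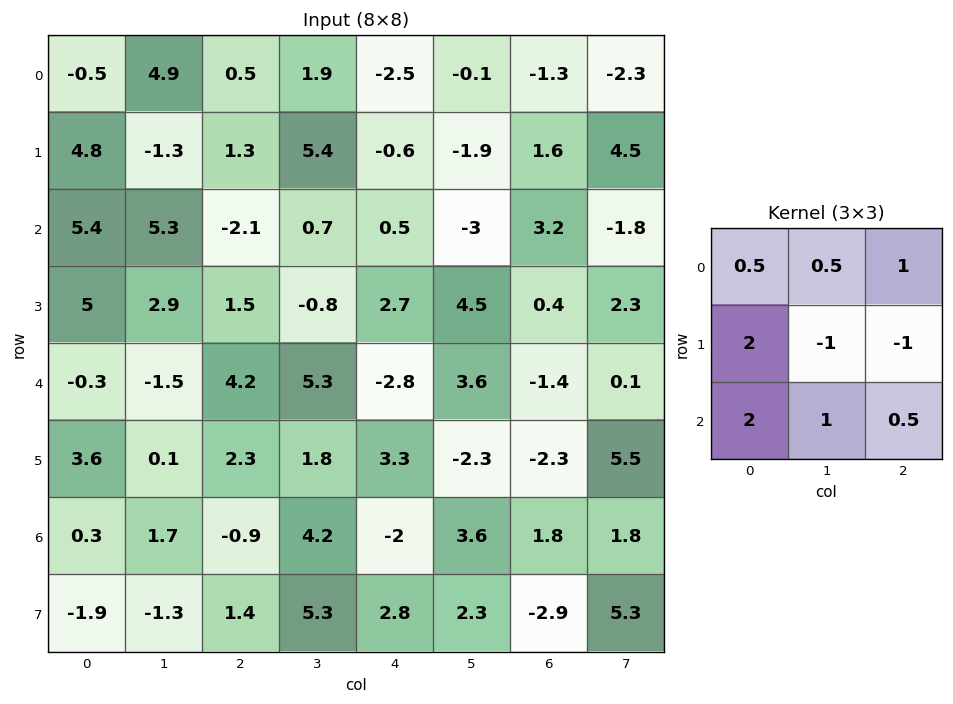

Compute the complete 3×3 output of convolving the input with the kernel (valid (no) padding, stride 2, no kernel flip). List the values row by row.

Output[0,0]: The receptive field on the input at this output position is [-0.5 4.9 0.5 / 4.8 -1.3 1.3 / 5.4 5.3 -2.1]. Elementwise product with the kernel and sum: -0.5·0.5 + 4.9·0.5 + 0.5·1 + 4.8·2 + -1.3·-1 + 1.3·-1 + 5.4·2 + 5.3·1 + -2.1·0.5.

27.35 -6.75 -3.9
8.85 13.2 -0.25
9.95 2.85 10.7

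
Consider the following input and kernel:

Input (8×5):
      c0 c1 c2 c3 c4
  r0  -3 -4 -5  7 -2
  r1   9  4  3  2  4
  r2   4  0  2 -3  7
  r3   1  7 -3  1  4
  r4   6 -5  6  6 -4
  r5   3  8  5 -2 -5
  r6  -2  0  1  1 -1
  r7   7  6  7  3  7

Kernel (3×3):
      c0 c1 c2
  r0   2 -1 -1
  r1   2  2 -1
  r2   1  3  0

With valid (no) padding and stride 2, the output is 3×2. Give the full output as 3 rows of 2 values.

30 -16
16 16
26 25

Output[0,0]: The receptive field on the input at this output position is [-3 -4 -5 / 9 4 3 / 4 0 2]. Elementwise product with the kernel and sum: -3·2 + -4·-1 + -5·-1 + 9·2 + 4·2 + 3·-1 + 4·1 + 0·3.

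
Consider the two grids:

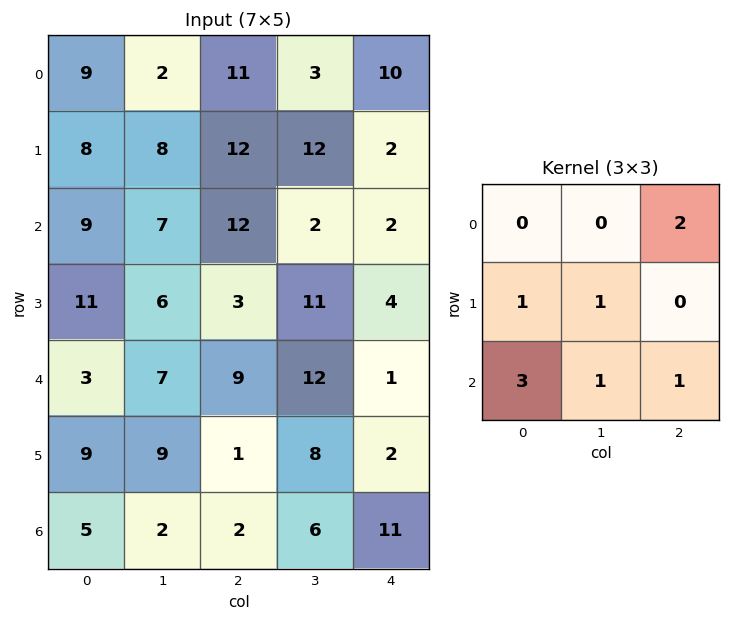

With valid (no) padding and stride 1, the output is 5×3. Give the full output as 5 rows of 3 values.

84 61 84
82 75 42
66 55 58
53 74 42
55 48 34

Output[0,0]: The receptive field on the input at this output position is [9 2 11 / 8 8 12 / 9 7 12]. Elementwise product with the kernel and sum: 11·2 + 8·1 + 8·1 + 9·3 + 7·1 + 12·1.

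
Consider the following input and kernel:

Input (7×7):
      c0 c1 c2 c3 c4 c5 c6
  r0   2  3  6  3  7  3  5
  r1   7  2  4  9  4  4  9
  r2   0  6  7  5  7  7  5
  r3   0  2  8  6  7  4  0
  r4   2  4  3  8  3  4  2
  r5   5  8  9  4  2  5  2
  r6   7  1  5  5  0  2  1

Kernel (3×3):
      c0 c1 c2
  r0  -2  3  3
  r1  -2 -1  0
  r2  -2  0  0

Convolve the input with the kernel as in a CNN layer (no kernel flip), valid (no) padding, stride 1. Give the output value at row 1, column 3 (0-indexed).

The receptive field on the input at this output position is [9 4 4 / 5 7 7 / 6 7 4]. Elementwise product with the kernel and sum: 9·-2 + 4·3 + 4·3 + 5·-2 + 7·-1 + 6·-2.

-23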